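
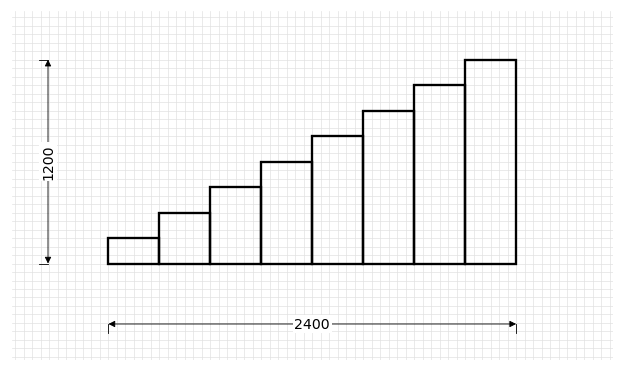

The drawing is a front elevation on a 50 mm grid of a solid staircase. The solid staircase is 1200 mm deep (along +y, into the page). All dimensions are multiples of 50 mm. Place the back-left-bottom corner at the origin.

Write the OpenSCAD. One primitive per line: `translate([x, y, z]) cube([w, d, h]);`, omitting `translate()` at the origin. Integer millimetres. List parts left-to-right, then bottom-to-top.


cube([300, 1200, 150]);
translate([300, 0, 0]) cube([300, 1200, 300]);
translate([600, 0, 0]) cube([300, 1200, 450]);
translate([900, 0, 0]) cube([300, 1200, 600]);
translate([1200, 0, 0]) cube([300, 1200, 750]);
translate([1500, 0, 0]) cube([300, 1200, 900]);
translate([1800, 0, 0]) cube([300, 1200, 1050]);
translate([2100, 0, 0]) cube([300, 1200, 1200]);


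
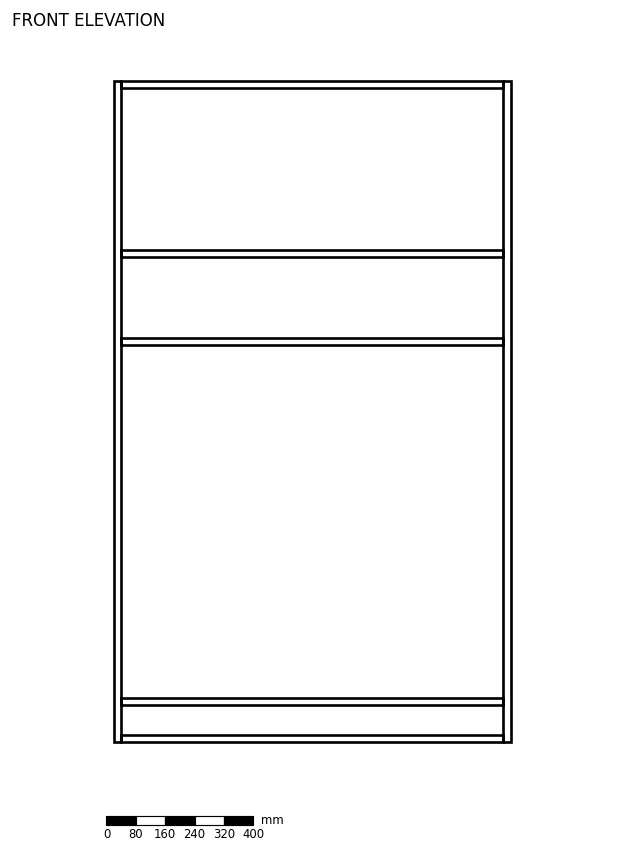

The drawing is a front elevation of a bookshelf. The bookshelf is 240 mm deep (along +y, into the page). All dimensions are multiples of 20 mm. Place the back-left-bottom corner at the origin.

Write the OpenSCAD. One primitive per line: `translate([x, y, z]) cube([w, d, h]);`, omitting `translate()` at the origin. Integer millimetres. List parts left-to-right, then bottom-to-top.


cube([20, 240, 1800]);
translate([20, 0, 0]) cube([1040, 240, 20]);
translate([20, 0, 100]) cube([1040, 240, 20]);
translate([20, 0, 1080]) cube([1040, 240, 20]);
translate([20, 0, 1320]) cube([1040, 240, 20]);
translate([20, 0, 1780]) cube([1040, 240, 20]);
translate([1060, 0, 0]) cube([20, 240, 1800]);


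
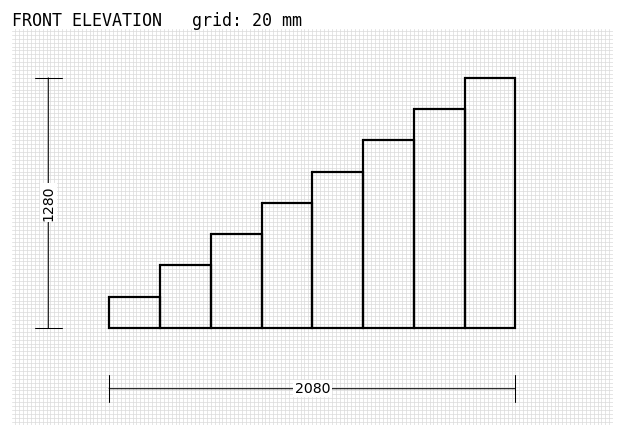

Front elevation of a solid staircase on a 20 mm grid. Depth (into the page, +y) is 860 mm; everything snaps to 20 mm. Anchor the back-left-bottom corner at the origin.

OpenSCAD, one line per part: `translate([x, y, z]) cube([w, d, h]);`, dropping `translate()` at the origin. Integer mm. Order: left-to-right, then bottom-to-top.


cube([260, 860, 160]);
translate([260, 0, 0]) cube([260, 860, 320]);
translate([520, 0, 0]) cube([260, 860, 480]);
translate([780, 0, 0]) cube([260, 860, 640]);
translate([1040, 0, 0]) cube([260, 860, 800]);
translate([1300, 0, 0]) cube([260, 860, 960]);
translate([1560, 0, 0]) cube([260, 860, 1120]);
translate([1820, 0, 0]) cube([260, 860, 1280]);


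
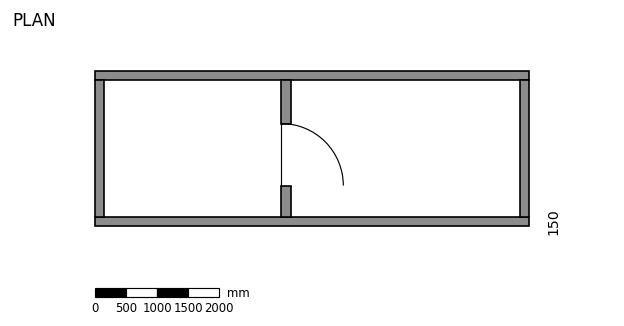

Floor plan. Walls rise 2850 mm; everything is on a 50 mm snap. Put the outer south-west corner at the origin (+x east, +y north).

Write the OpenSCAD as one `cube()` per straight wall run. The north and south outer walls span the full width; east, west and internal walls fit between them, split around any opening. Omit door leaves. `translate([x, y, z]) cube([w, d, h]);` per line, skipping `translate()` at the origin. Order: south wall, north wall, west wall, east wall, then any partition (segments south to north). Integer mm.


cube([7000, 150, 2850]);
translate([0, 2350, 0]) cube([7000, 150, 2850]);
translate([0, 150, 0]) cube([150, 2200, 2850]);
translate([6850, 150, 0]) cube([150, 2200, 2850]);
translate([3000, 150, 0]) cube([150, 500, 2850]);
translate([3000, 1650, 0]) cube([150, 700, 2850]);


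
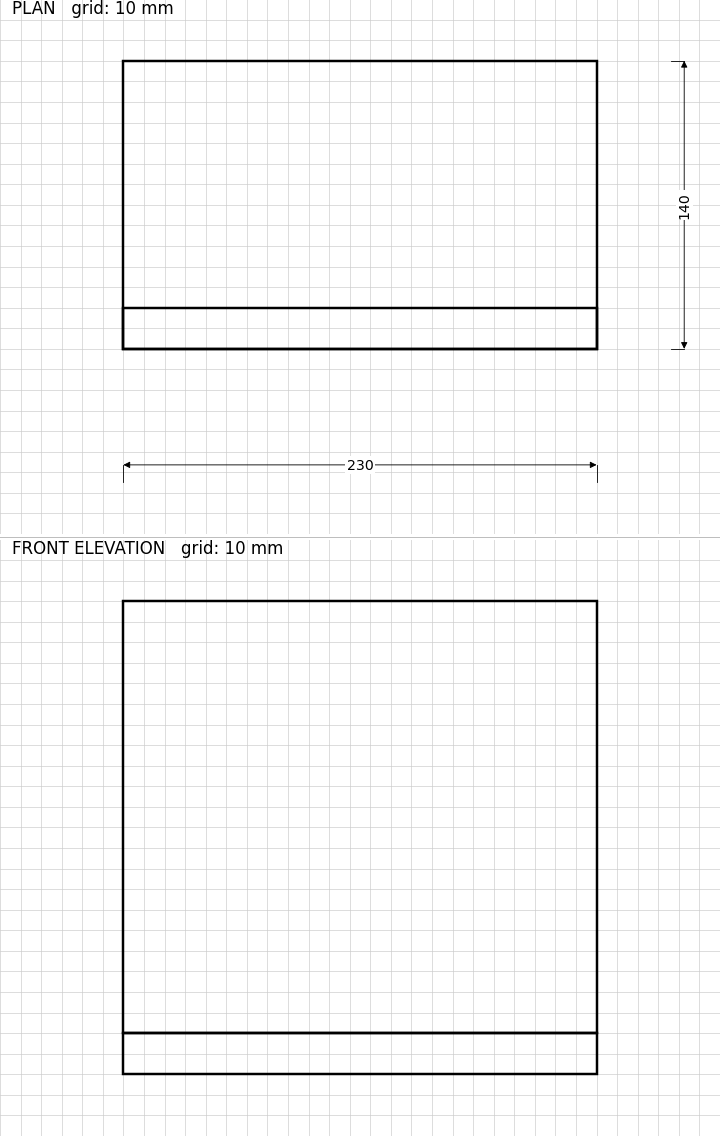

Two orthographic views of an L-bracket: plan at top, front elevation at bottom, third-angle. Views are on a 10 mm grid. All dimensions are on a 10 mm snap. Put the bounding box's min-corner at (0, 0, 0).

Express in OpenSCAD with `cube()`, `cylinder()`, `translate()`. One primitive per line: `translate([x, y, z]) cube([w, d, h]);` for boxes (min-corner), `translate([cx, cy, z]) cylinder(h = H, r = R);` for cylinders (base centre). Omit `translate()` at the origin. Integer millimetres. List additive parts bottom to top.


cube([230, 140, 20]);
translate([0, 0, 20]) cube([230, 20, 210]);


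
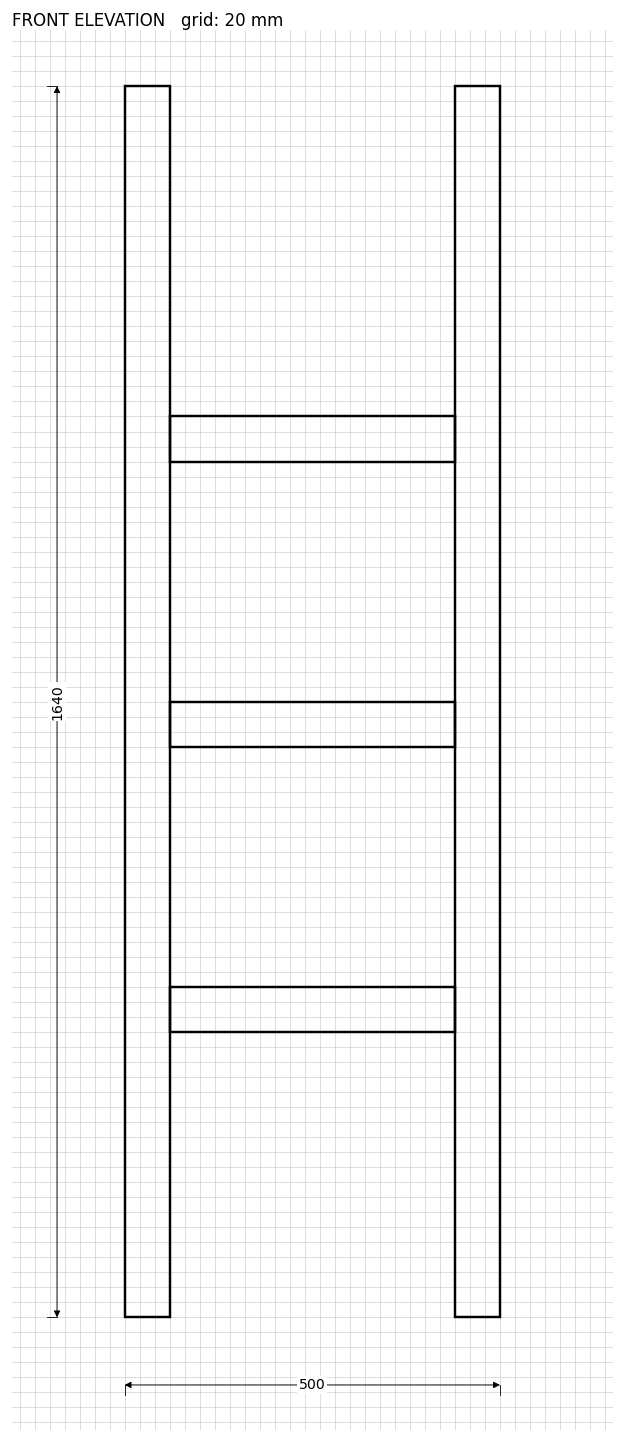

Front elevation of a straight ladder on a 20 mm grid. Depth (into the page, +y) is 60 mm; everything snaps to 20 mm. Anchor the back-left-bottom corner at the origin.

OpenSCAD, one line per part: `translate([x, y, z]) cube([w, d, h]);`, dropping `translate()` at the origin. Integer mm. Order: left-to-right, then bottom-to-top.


cube([60, 60, 1640]);
translate([60, 0, 380]) cube([380, 60, 60]);
translate([60, 0, 760]) cube([380, 60, 60]);
translate([60, 0, 1140]) cube([380, 60, 60]);
translate([440, 0, 0]) cube([60, 60, 1640]);


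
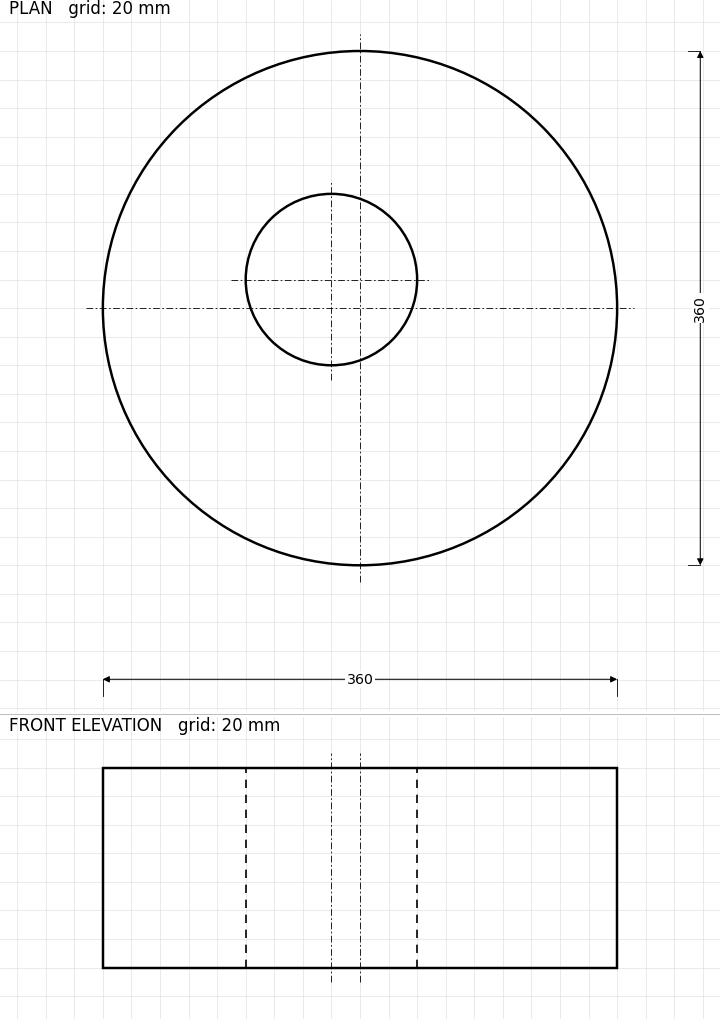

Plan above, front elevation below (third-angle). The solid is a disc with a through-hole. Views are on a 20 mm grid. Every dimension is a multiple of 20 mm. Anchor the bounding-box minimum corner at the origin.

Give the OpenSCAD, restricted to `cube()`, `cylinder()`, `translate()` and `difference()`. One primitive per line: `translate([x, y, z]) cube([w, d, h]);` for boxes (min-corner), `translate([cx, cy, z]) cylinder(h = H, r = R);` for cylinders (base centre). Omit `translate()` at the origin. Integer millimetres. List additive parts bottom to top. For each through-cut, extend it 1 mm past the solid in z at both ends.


difference() {
  translate([180, 180, 0]) cylinder(h = 140, r = 180);
  translate([160, 200, -1]) cylinder(h = 142, r = 60);
}


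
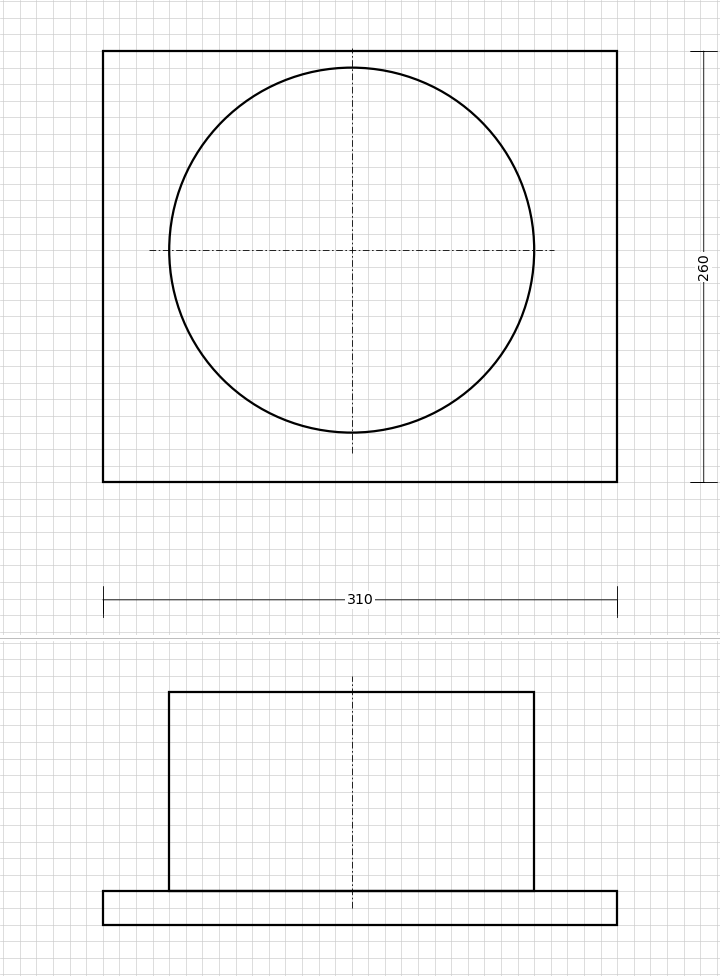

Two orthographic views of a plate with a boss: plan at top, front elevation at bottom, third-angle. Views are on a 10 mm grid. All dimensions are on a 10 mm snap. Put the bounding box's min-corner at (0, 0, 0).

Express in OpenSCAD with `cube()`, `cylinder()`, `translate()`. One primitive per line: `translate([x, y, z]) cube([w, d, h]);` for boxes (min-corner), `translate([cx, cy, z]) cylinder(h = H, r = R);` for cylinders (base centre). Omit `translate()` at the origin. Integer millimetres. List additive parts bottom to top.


cube([310, 260, 20]);
translate([150, 140, 20]) cylinder(h = 120, r = 110);


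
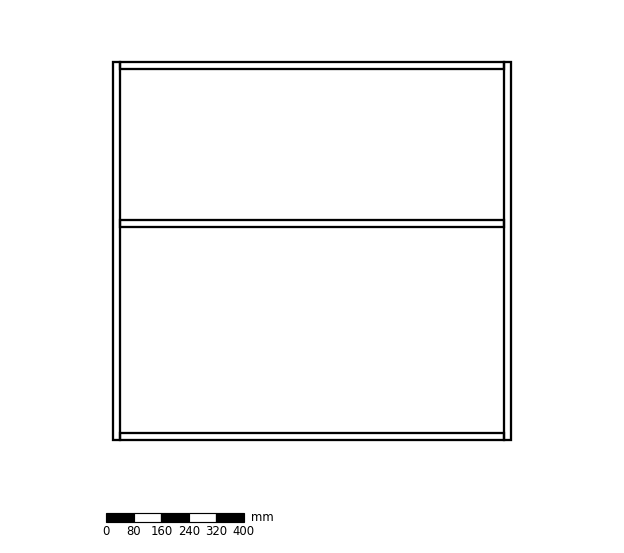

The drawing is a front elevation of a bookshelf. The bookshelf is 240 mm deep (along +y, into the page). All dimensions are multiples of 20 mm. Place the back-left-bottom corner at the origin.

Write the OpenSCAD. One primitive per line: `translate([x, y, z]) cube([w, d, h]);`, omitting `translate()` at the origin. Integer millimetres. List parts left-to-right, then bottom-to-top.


cube([20, 240, 1100]);
translate([20, 0, 0]) cube([1120, 240, 20]);
translate([20, 0, 620]) cube([1120, 240, 20]);
translate([20, 0, 1080]) cube([1120, 240, 20]);
translate([1140, 0, 0]) cube([20, 240, 1100]);


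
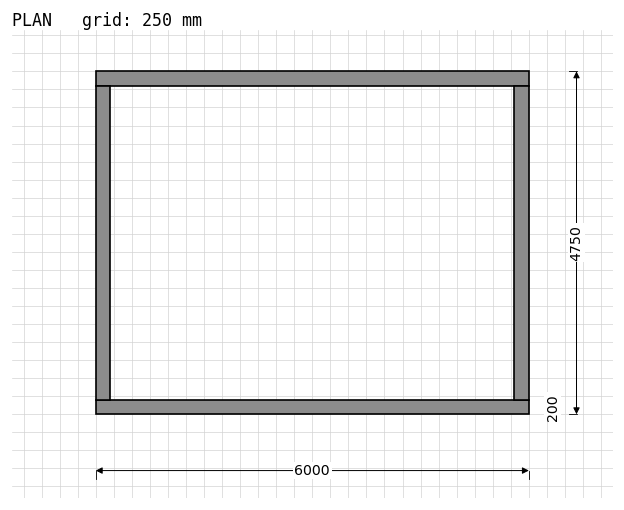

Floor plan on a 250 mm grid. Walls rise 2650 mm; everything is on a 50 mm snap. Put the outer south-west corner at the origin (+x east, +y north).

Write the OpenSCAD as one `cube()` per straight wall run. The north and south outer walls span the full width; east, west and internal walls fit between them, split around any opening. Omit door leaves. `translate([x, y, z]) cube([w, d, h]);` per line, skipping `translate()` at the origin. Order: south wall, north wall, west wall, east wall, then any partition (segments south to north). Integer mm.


cube([6000, 200, 2650]);
translate([0, 4550, 0]) cube([6000, 200, 2650]);
translate([0, 200, 0]) cube([200, 4350, 2650]);
translate([5800, 200, 0]) cube([200, 4350, 2650]);


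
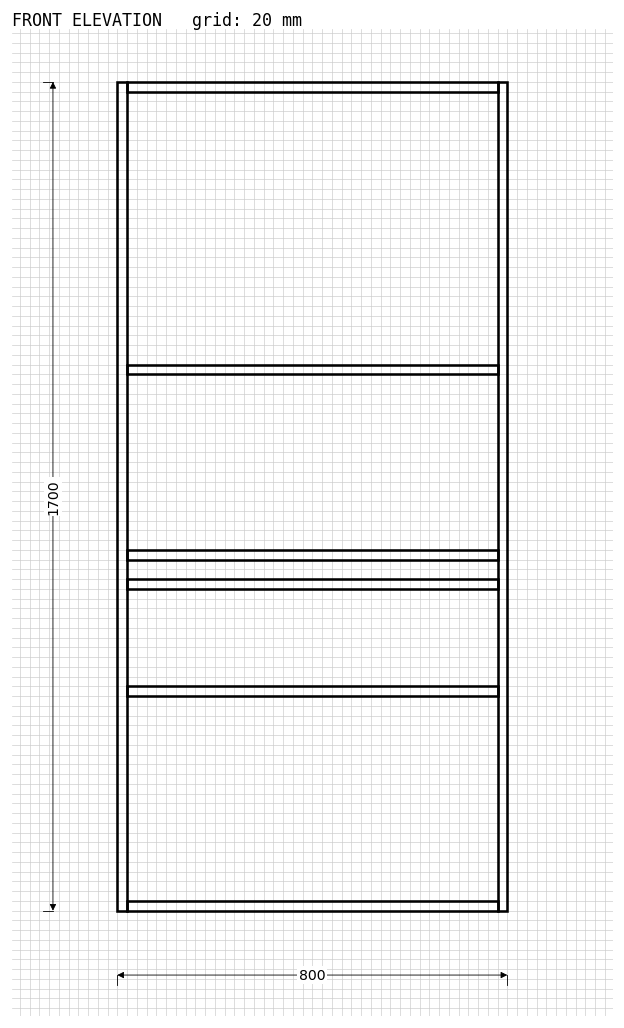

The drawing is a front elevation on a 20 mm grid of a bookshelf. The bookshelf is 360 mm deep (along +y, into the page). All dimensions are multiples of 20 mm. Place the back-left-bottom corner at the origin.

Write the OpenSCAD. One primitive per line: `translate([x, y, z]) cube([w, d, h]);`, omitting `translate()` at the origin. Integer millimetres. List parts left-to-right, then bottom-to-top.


cube([20, 360, 1700]);
translate([20, 0, 0]) cube([760, 360, 20]);
translate([20, 0, 440]) cube([760, 360, 20]);
translate([20, 0, 660]) cube([760, 360, 20]);
translate([20, 0, 720]) cube([760, 360, 20]);
translate([20, 0, 1100]) cube([760, 360, 20]);
translate([20, 0, 1680]) cube([760, 360, 20]);
translate([780, 0, 0]) cube([20, 360, 1700]);


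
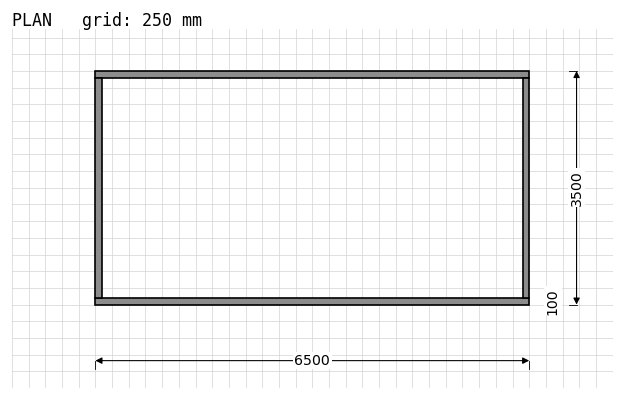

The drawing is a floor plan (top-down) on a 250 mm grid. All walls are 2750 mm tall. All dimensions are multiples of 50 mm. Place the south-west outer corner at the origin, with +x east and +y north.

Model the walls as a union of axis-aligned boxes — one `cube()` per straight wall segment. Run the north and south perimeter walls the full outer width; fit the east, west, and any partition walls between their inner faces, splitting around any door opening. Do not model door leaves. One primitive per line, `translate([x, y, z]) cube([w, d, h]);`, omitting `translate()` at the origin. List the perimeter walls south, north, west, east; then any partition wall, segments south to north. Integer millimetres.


cube([6500, 100, 2750]);
translate([0, 3400, 0]) cube([6500, 100, 2750]);
translate([0, 100, 0]) cube([100, 3300, 2750]);
translate([6400, 100, 0]) cube([100, 3300, 2750]);


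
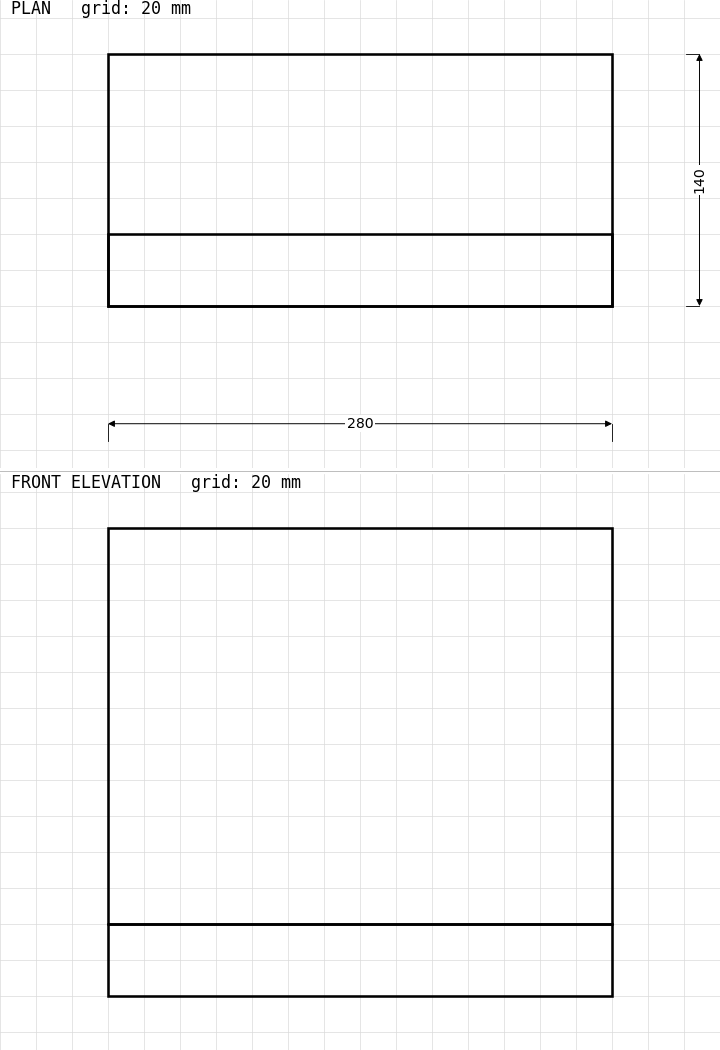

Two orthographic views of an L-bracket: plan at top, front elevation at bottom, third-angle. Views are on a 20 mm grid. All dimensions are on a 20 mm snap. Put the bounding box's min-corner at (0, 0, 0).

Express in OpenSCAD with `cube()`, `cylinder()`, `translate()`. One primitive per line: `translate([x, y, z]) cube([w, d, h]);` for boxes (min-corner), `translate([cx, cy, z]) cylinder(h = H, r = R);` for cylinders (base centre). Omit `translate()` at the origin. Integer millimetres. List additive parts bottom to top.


cube([280, 140, 40]);
translate([0, 0, 40]) cube([280, 40, 220]);


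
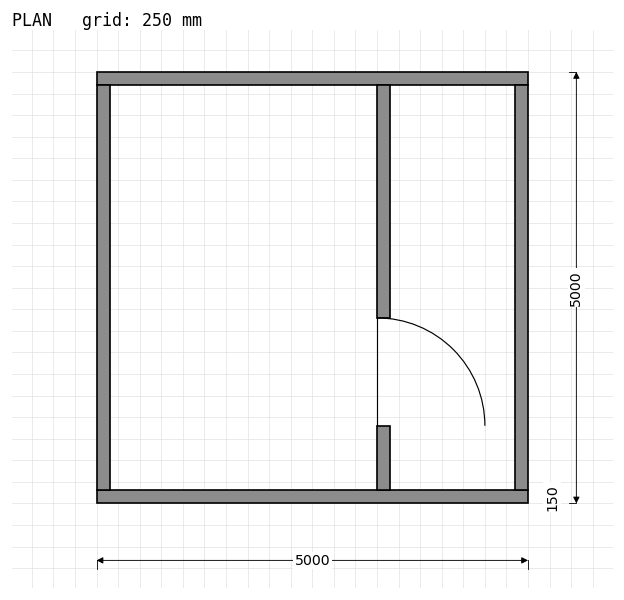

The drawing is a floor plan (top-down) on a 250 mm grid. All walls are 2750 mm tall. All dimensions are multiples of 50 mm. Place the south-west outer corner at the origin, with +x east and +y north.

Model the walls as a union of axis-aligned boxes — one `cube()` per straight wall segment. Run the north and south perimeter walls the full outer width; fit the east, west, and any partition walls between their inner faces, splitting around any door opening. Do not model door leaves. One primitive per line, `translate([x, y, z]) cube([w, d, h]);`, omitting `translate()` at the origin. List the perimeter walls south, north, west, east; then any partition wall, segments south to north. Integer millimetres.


cube([5000, 150, 2750]);
translate([0, 4850, 0]) cube([5000, 150, 2750]);
translate([0, 150, 0]) cube([150, 4700, 2750]);
translate([4850, 150, 0]) cube([150, 4700, 2750]);
translate([3250, 150, 0]) cube([150, 750, 2750]);
translate([3250, 2150, 0]) cube([150, 2700, 2750]);


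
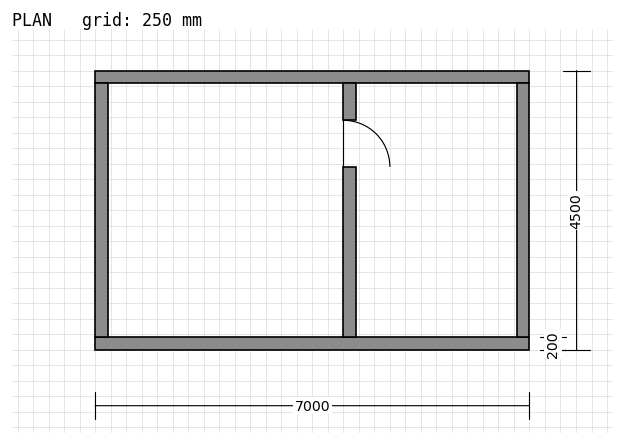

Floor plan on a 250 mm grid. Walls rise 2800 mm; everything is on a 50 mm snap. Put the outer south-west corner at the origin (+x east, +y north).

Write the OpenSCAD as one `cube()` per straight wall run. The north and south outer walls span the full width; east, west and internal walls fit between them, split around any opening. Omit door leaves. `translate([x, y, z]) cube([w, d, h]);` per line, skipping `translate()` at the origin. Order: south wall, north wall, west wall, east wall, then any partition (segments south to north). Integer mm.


cube([7000, 200, 2800]);
translate([0, 4300, 0]) cube([7000, 200, 2800]);
translate([0, 200, 0]) cube([200, 4100, 2800]);
translate([6800, 200, 0]) cube([200, 4100, 2800]);
translate([4000, 200, 0]) cube([200, 2750, 2800]);
translate([4000, 3700, 0]) cube([200, 600, 2800]);


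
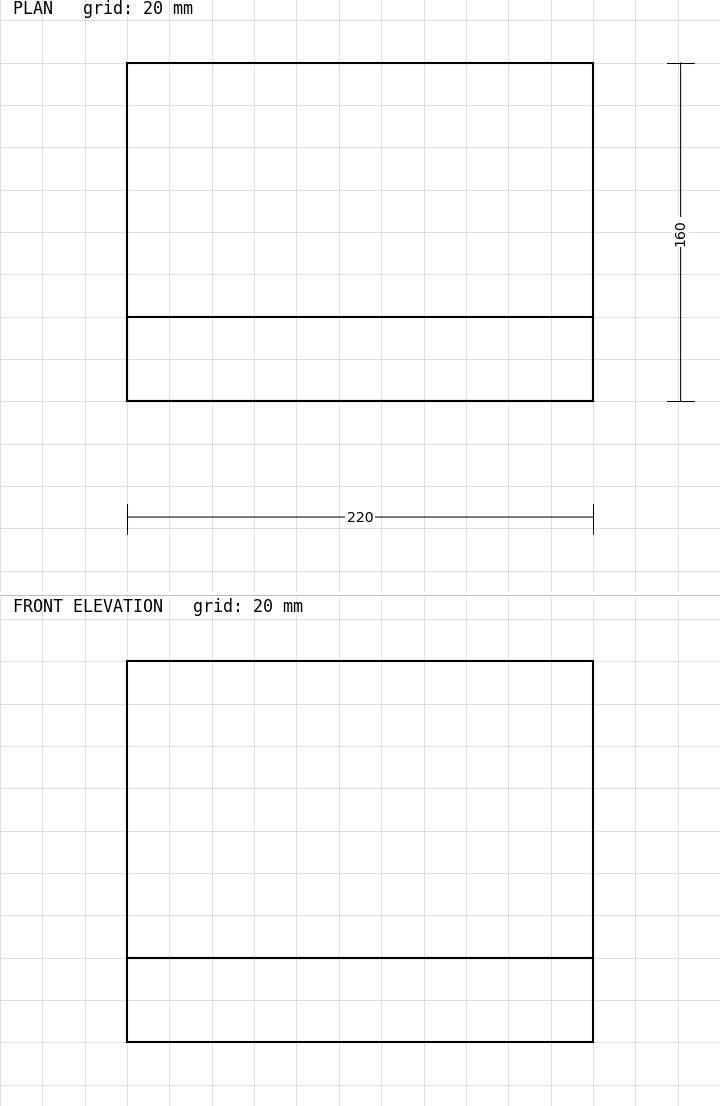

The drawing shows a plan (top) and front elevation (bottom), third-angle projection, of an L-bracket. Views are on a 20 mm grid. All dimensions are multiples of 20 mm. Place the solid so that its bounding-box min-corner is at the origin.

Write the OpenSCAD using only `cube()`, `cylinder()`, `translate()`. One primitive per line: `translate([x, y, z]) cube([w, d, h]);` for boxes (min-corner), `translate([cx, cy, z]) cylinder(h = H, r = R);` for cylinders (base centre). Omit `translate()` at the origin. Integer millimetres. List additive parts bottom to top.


cube([220, 160, 40]);
translate([0, 0, 40]) cube([220, 40, 140]);


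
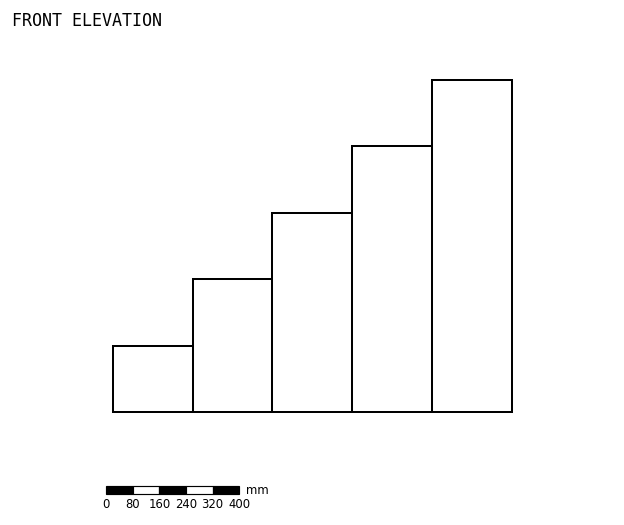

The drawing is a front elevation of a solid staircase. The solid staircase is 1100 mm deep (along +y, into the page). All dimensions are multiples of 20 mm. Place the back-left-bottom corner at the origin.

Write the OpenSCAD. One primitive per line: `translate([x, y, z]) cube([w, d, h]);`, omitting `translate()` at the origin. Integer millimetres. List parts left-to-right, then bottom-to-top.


cube([240, 1100, 200]);
translate([240, 0, 0]) cube([240, 1100, 400]);
translate([480, 0, 0]) cube([240, 1100, 600]);
translate([720, 0, 0]) cube([240, 1100, 800]);
translate([960, 0, 0]) cube([240, 1100, 1000]);


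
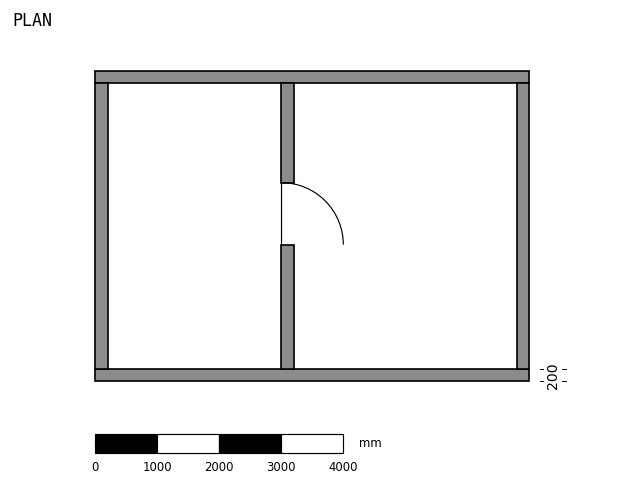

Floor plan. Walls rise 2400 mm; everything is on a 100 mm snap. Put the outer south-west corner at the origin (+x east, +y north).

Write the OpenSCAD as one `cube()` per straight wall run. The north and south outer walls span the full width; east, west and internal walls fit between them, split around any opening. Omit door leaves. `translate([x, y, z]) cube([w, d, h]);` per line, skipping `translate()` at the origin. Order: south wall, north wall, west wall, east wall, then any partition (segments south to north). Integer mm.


cube([7000, 200, 2400]);
translate([0, 4800, 0]) cube([7000, 200, 2400]);
translate([0, 200, 0]) cube([200, 4600, 2400]);
translate([6800, 200, 0]) cube([200, 4600, 2400]);
translate([3000, 200, 0]) cube([200, 2000, 2400]);
translate([3000, 3200, 0]) cube([200, 1600, 2400]);


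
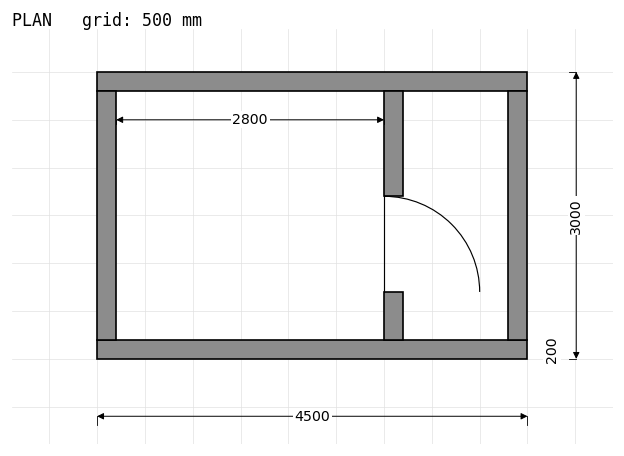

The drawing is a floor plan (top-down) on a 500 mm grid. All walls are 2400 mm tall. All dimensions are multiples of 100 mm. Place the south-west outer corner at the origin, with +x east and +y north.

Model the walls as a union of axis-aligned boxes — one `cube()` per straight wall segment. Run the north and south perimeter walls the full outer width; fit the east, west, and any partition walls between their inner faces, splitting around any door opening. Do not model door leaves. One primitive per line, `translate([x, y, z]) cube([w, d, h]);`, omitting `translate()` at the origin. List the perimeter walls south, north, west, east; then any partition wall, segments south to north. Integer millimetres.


cube([4500, 200, 2400]);
translate([0, 2800, 0]) cube([4500, 200, 2400]);
translate([0, 200, 0]) cube([200, 2600, 2400]);
translate([4300, 200, 0]) cube([200, 2600, 2400]);
translate([3000, 200, 0]) cube([200, 500, 2400]);
translate([3000, 1700, 0]) cube([200, 1100, 2400]);


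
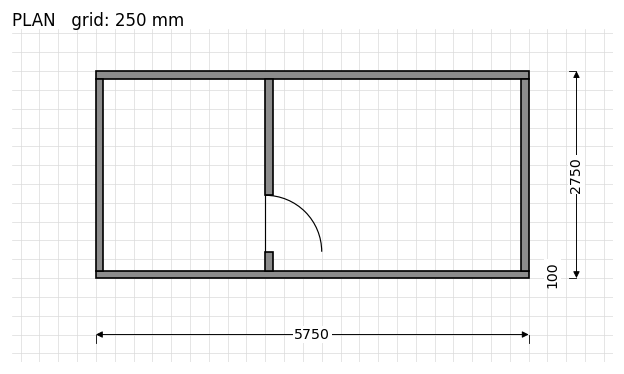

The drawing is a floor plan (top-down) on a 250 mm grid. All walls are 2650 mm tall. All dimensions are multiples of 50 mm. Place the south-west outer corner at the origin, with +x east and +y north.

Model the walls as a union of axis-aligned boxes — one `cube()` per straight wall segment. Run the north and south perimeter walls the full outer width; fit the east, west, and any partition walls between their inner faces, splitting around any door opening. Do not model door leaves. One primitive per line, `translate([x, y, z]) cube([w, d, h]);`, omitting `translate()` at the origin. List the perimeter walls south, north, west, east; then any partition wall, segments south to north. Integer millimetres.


cube([5750, 100, 2650]);
translate([0, 2650, 0]) cube([5750, 100, 2650]);
translate([0, 100, 0]) cube([100, 2550, 2650]);
translate([5650, 100, 0]) cube([100, 2550, 2650]);
translate([2250, 100, 0]) cube([100, 250, 2650]);
translate([2250, 1100, 0]) cube([100, 1550, 2650]);


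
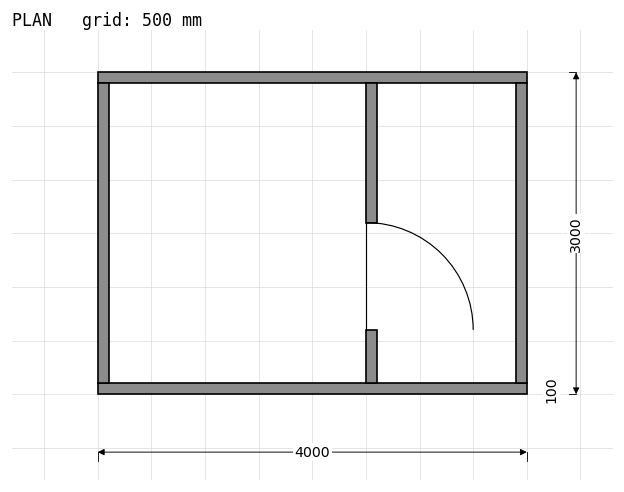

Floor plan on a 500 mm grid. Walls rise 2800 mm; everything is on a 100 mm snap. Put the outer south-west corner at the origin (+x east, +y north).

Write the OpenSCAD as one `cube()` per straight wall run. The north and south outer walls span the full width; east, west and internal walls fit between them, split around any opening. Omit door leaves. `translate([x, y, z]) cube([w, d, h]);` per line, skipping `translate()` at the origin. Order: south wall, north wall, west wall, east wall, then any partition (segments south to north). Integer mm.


cube([4000, 100, 2800]);
translate([0, 2900, 0]) cube([4000, 100, 2800]);
translate([0, 100, 0]) cube([100, 2800, 2800]);
translate([3900, 100, 0]) cube([100, 2800, 2800]);
translate([2500, 100, 0]) cube([100, 500, 2800]);
translate([2500, 1600, 0]) cube([100, 1300, 2800]);


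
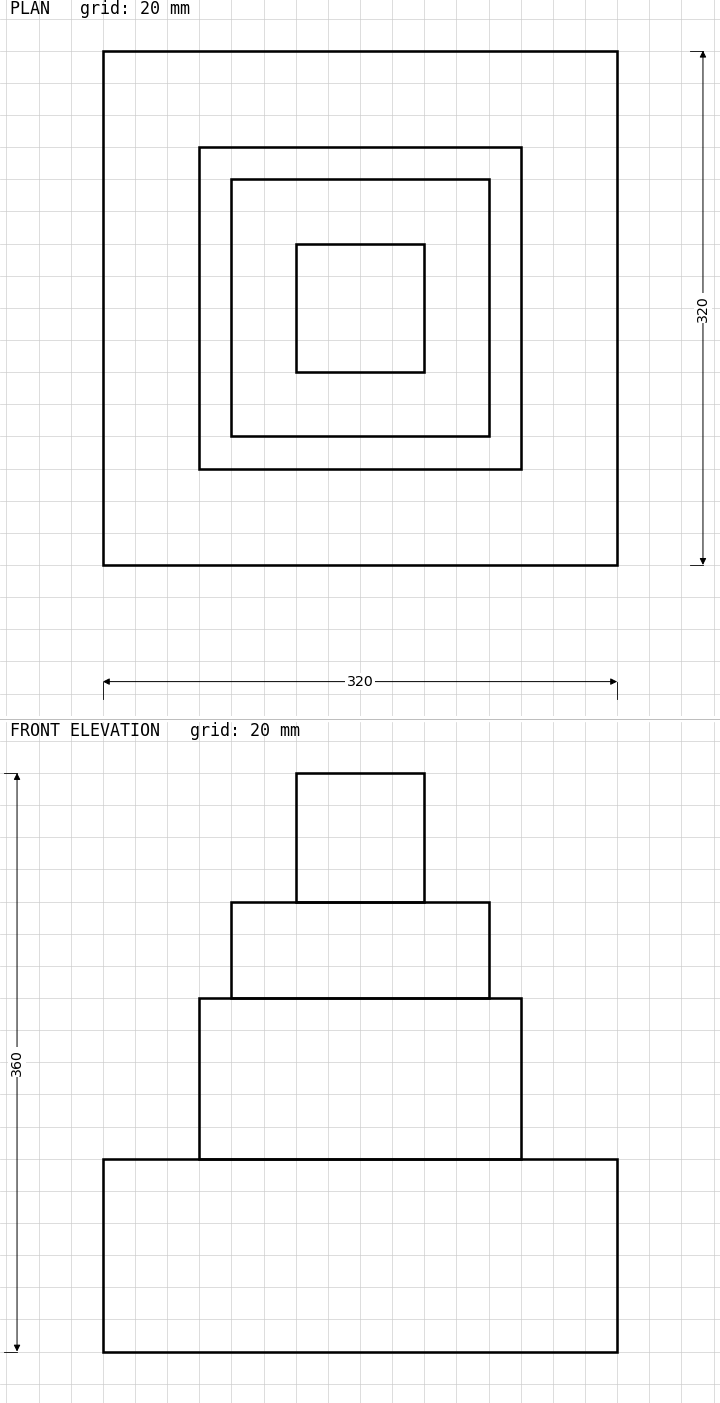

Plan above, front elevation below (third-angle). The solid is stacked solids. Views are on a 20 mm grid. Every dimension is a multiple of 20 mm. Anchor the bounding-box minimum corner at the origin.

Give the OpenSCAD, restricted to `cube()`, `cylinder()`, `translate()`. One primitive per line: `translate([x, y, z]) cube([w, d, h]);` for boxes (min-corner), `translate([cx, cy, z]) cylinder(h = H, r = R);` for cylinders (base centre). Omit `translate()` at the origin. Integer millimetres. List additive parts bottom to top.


cube([320, 320, 120]);
translate([60, 60, 120]) cube([200, 200, 100]);
translate([80, 80, 220]) cube([160, 160, 60]);
translate([120, 120, 280]) cube([80, 80, 80]);


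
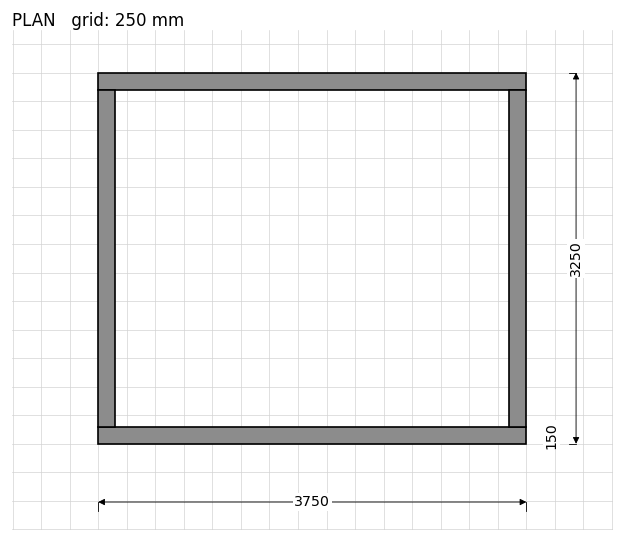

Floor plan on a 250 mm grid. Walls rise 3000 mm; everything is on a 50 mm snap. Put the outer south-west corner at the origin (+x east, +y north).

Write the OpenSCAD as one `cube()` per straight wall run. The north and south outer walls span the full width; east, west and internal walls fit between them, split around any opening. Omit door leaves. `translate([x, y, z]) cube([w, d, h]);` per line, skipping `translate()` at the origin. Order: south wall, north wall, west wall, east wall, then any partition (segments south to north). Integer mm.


cube([3750, 150, 3000]);
translate([0, 3100, 0]) cube([3750, 150, 3000]);
translate([0, 150, 0]) cube([150, 2950, 3000]);
translate([3600, 150, 0]) cube([150, 2950, 3000]);


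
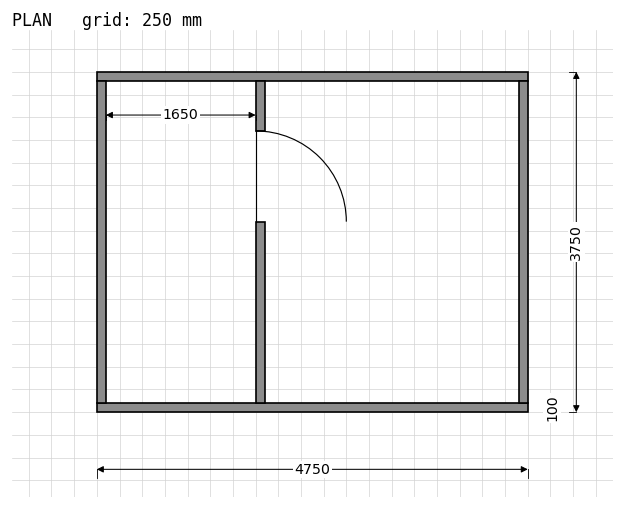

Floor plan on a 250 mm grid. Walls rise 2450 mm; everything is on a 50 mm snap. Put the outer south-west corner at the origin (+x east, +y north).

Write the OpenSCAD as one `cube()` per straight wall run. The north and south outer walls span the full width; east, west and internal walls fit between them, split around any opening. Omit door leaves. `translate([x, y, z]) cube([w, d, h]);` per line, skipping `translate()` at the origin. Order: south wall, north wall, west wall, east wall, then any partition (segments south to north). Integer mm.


cube([4750, 100, 2450]);
translate([0, 3650, 0]) cube([4750, 100, 2450]);
translate([0, 100, 0]) cube([100, 3550, 2450]);
translate([4650, 100, 0]) cube([100, 3550, 2450]);
translate([1750, 100, 0]) cube([100, 2000, 2450]);
translate([1750, 3100, 0]) cube([100, 550, 2450]);


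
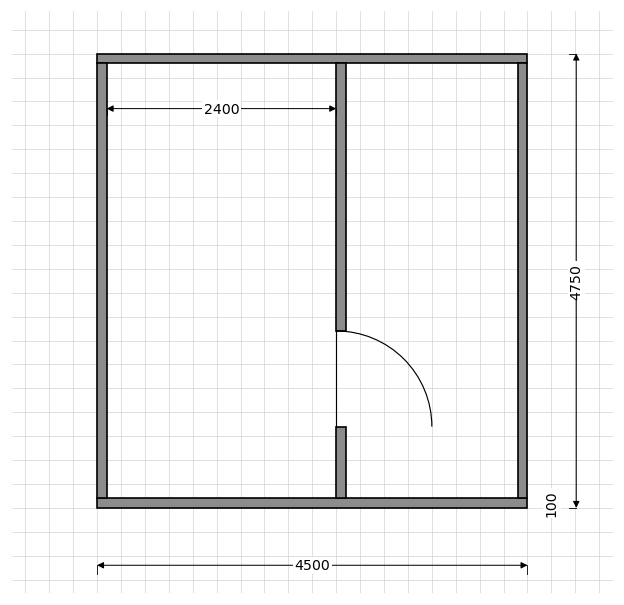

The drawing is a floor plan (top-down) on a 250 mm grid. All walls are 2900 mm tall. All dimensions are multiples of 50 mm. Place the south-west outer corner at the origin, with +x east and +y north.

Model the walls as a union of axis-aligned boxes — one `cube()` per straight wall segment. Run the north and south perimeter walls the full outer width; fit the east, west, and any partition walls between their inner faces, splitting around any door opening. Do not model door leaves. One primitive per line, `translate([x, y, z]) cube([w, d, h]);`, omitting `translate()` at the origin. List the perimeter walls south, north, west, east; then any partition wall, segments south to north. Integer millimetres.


cube([4500, 100, 2900]);
translate([0, 4650, 0]) cube([4500, 100, 2900]);
translate([0, 100, 0]) cube([100, 4550, 2900]);
translate([4400, 100, 0]) cube([100, 4550, 2900]);
translate([2500, 100, 0]) cube([100, 750, 2900]);
translate([2500, 1850, 0]) cube([100, 2800, 2900]);


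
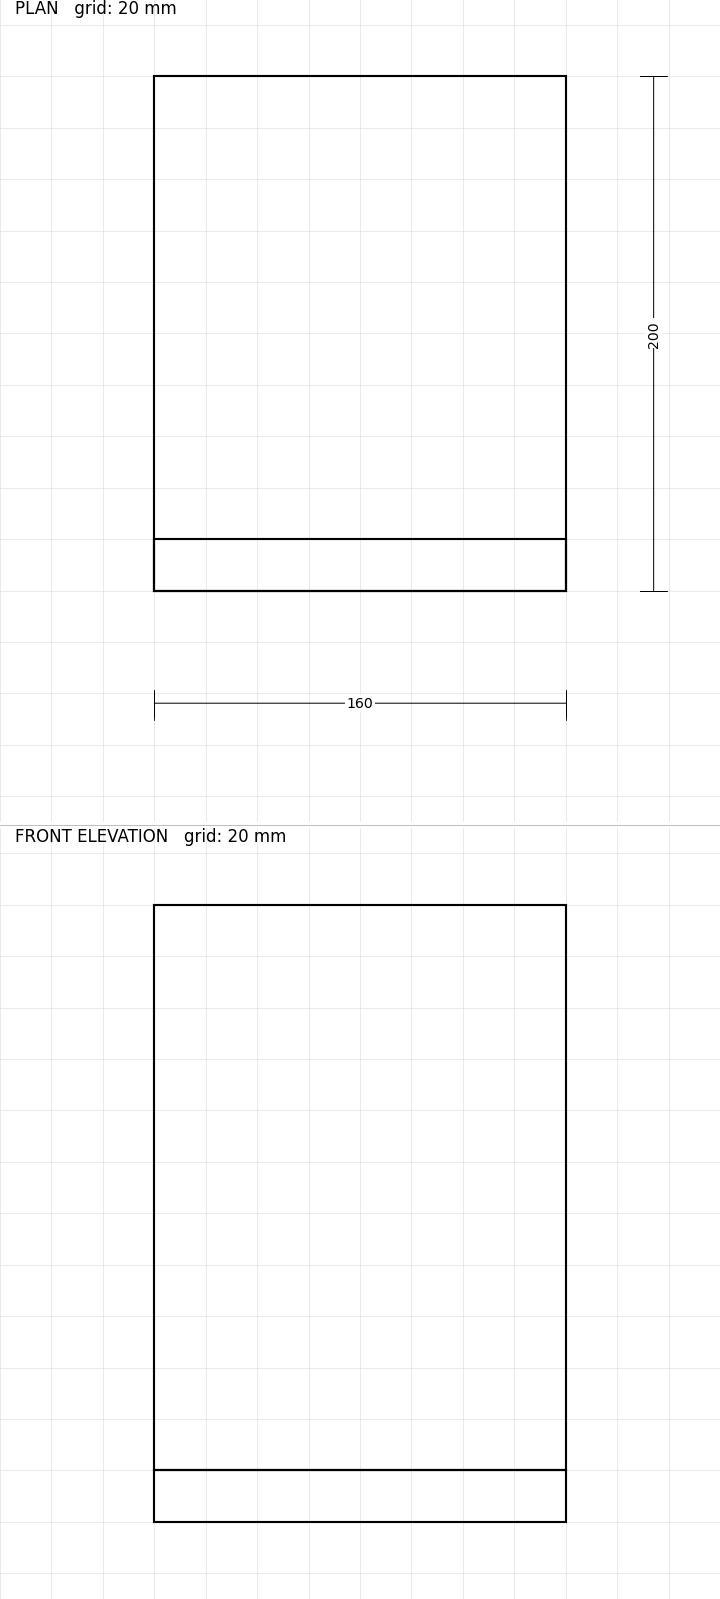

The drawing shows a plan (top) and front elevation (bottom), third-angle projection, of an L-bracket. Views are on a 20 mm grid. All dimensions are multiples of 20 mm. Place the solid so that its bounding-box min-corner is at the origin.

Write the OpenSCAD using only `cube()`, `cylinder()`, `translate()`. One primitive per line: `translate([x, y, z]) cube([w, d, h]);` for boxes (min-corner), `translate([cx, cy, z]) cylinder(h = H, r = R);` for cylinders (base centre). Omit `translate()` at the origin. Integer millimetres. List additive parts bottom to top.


cube([160, 200, 20]);
translate([0, 0, 20]) cube([160, 20, 220]);


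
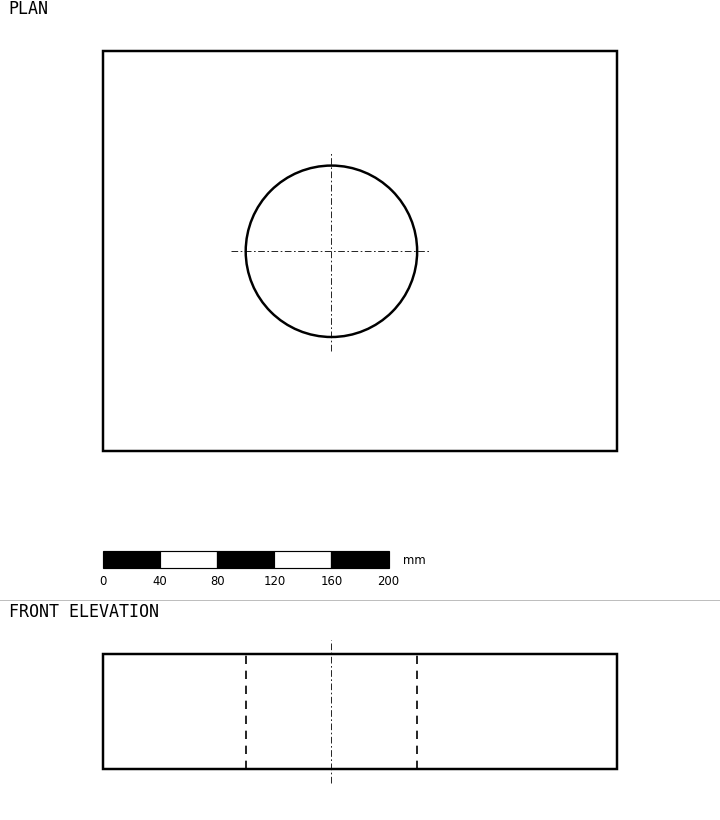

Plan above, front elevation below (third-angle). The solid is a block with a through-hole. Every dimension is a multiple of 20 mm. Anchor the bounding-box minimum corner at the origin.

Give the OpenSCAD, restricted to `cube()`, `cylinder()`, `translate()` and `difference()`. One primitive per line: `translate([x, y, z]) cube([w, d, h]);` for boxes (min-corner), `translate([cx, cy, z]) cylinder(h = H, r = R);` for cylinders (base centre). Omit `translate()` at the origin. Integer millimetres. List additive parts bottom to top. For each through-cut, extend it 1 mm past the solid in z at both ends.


difference() {
  cube([360, 280, 80]);
  translate([160, 140, -1]) cylinder(h = 82, r = 60);
}


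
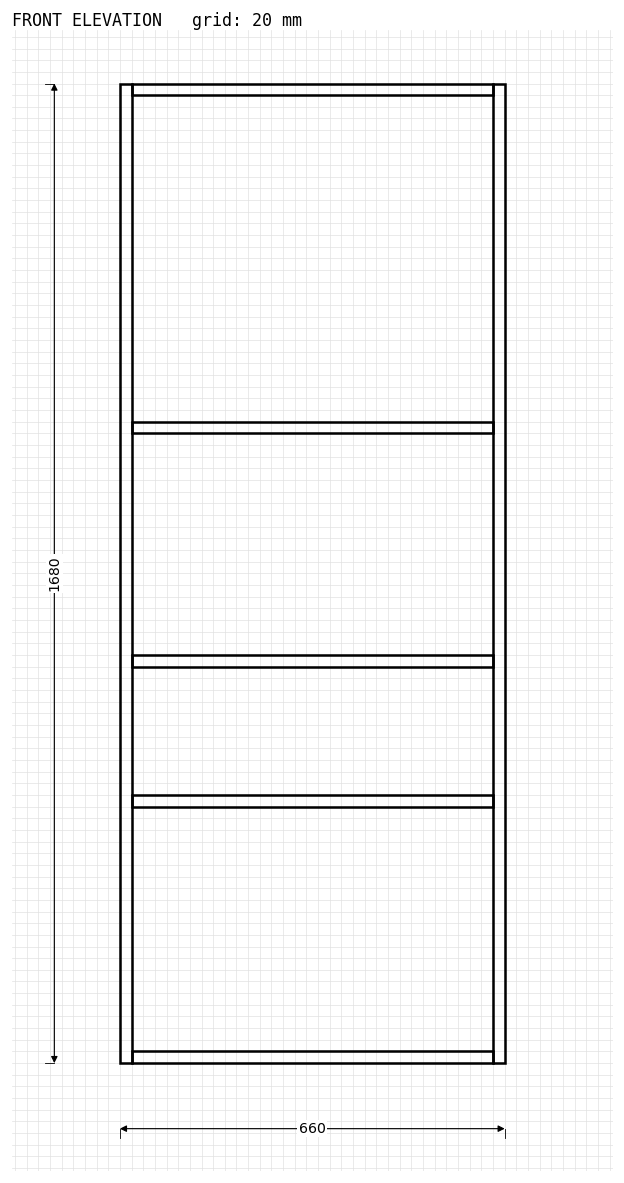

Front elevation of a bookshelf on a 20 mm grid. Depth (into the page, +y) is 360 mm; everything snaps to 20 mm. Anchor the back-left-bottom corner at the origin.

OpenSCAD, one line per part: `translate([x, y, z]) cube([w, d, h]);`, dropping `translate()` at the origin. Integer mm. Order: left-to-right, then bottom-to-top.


cube([20, 360, 1680]);
translate([20, 0, 0]) cube([620, 360, 20]);
translate([20, 0, 440]) cube([620, 360, 20]);
translate([20, 0, 680]) cube([620, 360, 20]);
translate([20, 0, 1080]) cube([620, 360, 20]);
translate([20, 0, 1660]) cube([620, 360, 20]);
translate([640, 0, 0]) cube([20, 360, 1680]);


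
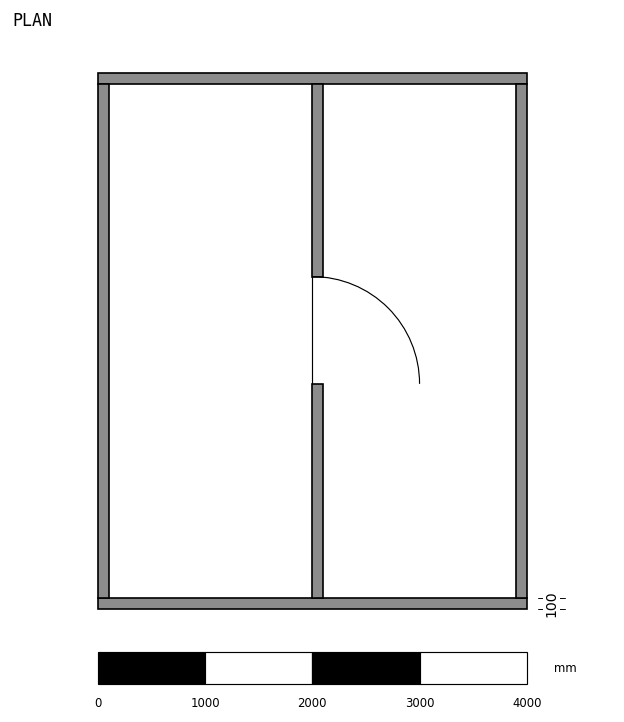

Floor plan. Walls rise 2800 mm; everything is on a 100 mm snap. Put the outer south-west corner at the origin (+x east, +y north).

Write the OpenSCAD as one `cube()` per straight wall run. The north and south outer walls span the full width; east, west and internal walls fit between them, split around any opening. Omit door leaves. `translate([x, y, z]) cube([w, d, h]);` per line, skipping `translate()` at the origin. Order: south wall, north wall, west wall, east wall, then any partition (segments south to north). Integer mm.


cube([4000, 100, 2800]);
translate([0, 4900, 0]) cube([4000, 100, 2800]);
translate([0, 100, 0]) cube([100, 4800, 2800]);
translate([3900, 100, 0]) cube([100, 4800, 2800]);
translate([2000, 100, 0]) cube([100, 2000, 2800]);
translate([2000, 3100, 0]) cube([100, 1800, 2800]);


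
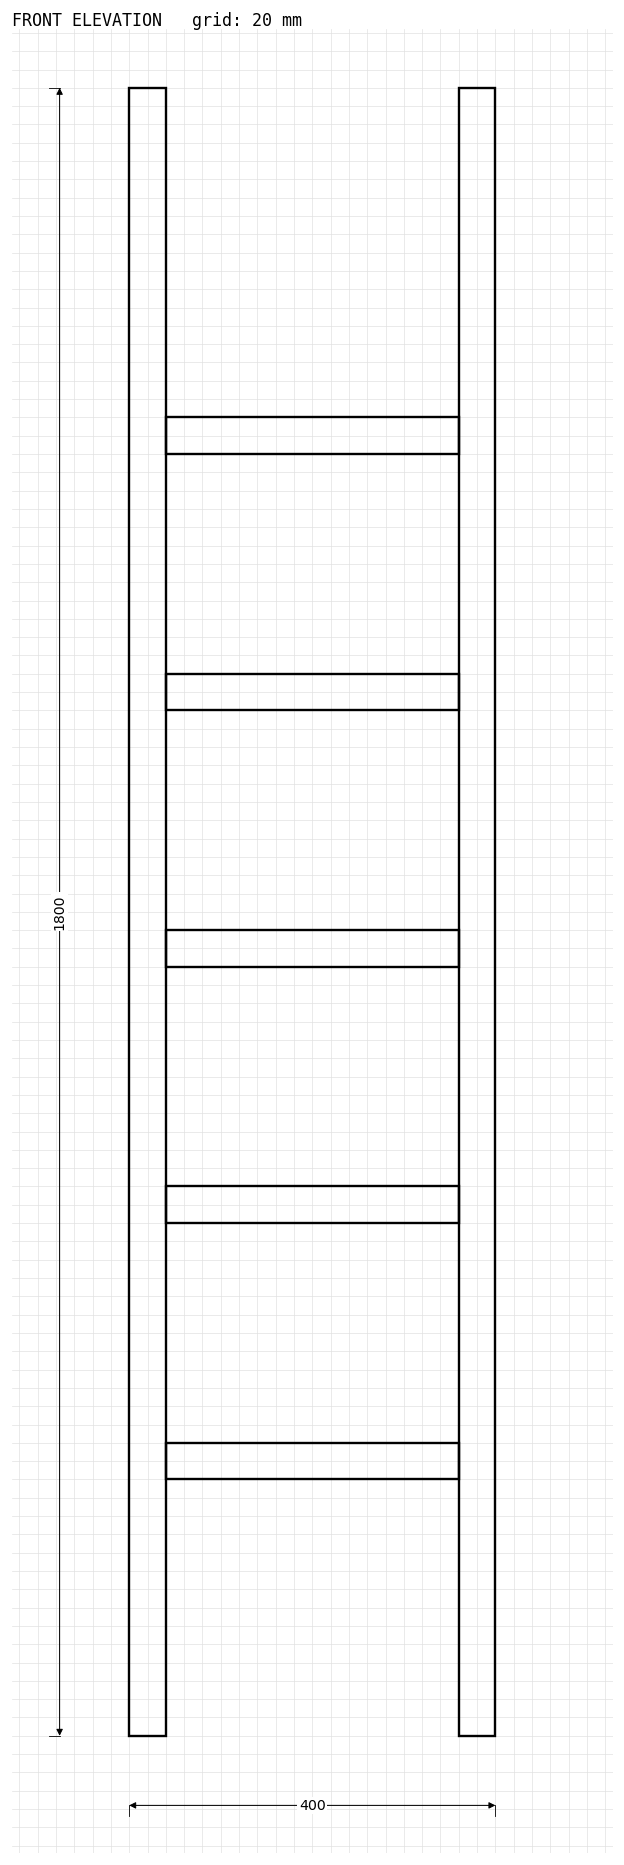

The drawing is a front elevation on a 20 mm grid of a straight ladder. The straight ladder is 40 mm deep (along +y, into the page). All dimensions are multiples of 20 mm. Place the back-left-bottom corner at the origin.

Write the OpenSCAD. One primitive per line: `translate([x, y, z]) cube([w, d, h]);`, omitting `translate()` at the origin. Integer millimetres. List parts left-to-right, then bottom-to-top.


cube([40, 40, 1800]);
translate([40, 0, 280]) cube([320, 40, 40]);
translate([40, 0, 560]) cube([320, 40, 40]);
translate([40, 0, 840]) cube([320, 40, 40]);
translate([40, 0, 1120]) cube([320, 40, 40]);
translate([40, 0, 1400]) cube([320, 40, 40]);
translate([360, 0, 0]) cube([40, 40, 1800]);


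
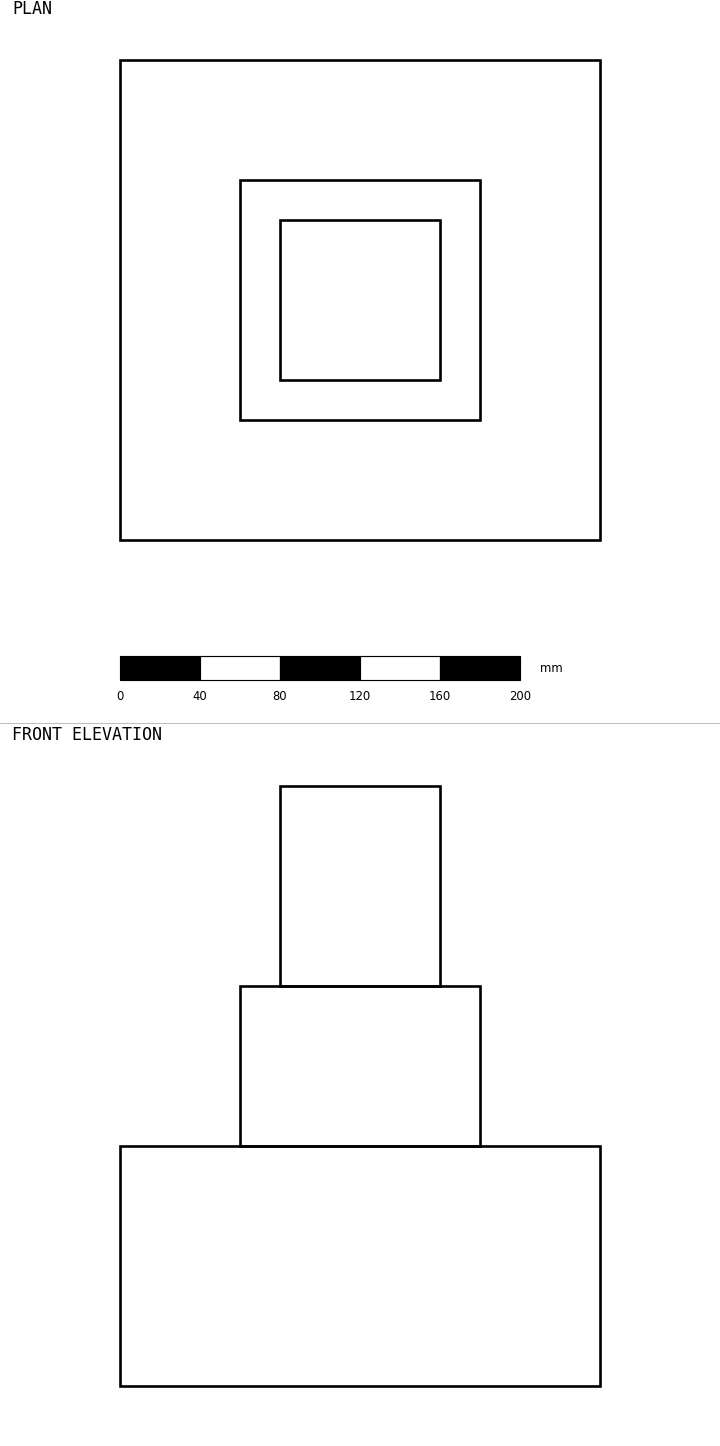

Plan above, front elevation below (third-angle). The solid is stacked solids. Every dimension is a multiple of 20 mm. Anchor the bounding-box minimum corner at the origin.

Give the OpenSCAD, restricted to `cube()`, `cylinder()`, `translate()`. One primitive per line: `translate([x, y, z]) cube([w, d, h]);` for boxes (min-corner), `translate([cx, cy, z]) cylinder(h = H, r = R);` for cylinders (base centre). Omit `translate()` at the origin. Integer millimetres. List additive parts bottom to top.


cube([240, 240, 120]);
translate([60, 60, 120]) cube([120, 120, 80]);
translate([80, 80, 200]) cube([80, 80, 100]);


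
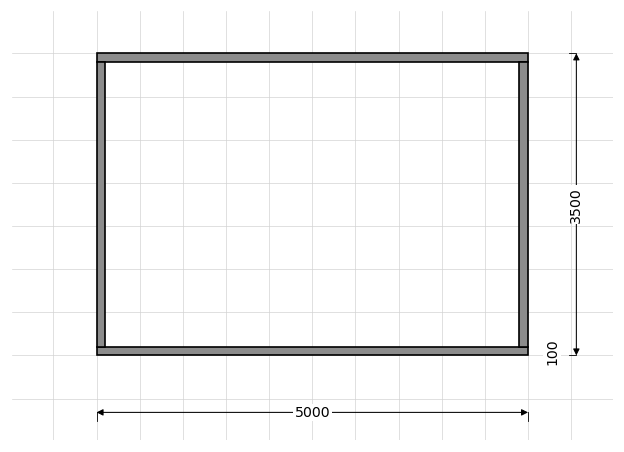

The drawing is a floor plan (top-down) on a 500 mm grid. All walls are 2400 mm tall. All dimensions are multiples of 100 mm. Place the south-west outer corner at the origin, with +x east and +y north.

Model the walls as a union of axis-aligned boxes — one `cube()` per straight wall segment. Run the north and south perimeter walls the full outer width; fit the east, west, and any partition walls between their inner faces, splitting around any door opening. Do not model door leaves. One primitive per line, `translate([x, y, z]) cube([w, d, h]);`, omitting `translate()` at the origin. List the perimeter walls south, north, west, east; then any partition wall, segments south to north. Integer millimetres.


cube([5000, 100, 2400]);
translate([0, 3400, 0]) cube([5000, 100, 2400]);
translate([0, 100, 0]) cube([100, 3300, 2400]);
translate([4900, 100, 0]) cube([100, 3300, 2400]);


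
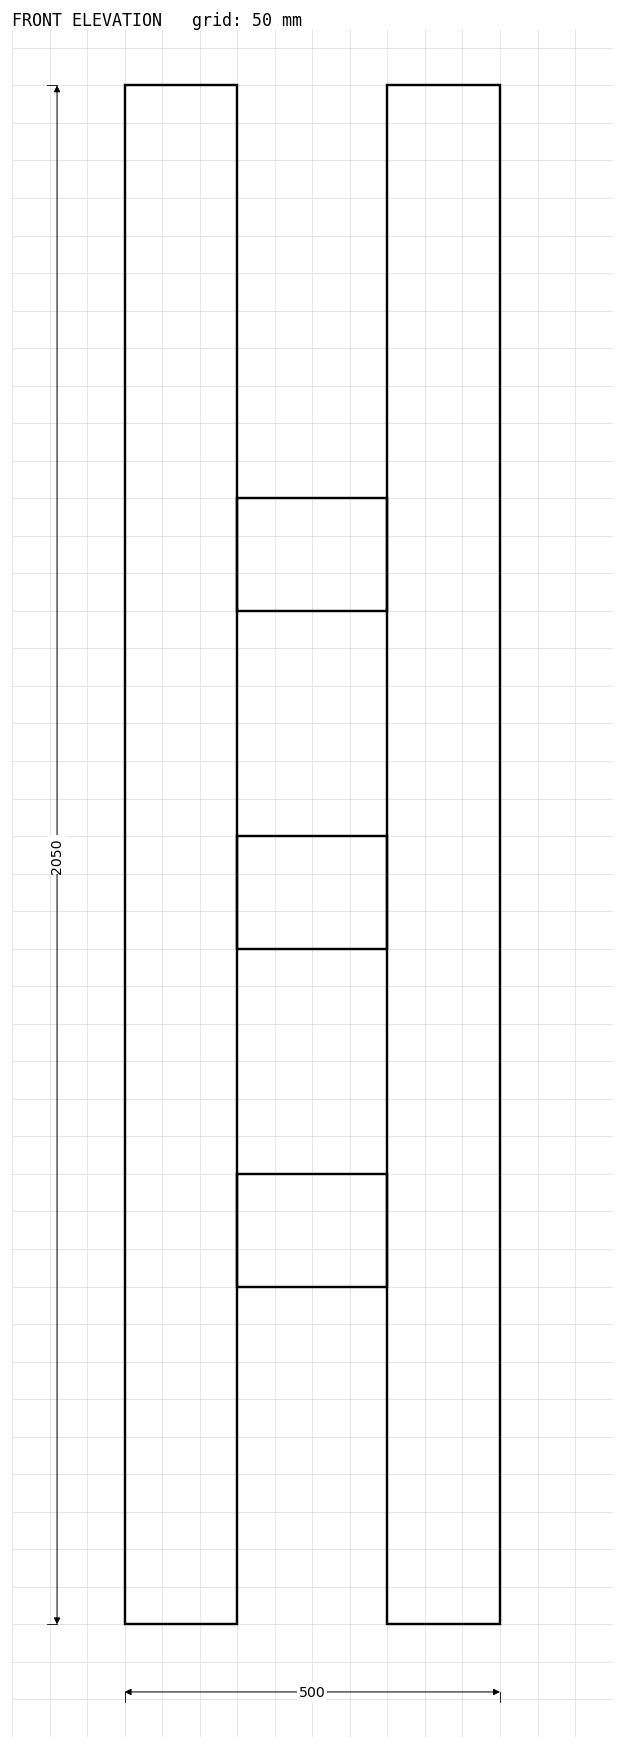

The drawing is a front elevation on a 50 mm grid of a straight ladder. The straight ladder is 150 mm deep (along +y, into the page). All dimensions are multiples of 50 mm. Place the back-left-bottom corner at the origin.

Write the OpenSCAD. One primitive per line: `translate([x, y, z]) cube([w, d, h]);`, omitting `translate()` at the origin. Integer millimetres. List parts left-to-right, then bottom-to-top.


cube([150, 150, 2050]);
translate([150, 0, 450]) cube([200, 150, 150]);
translate([150, 0, 900]) cube([200, 150, 150]);
translate([150, 0, 1350]) cube([200, 150, 150]);
translate([350, 0, 0]) cube([150, 150, 2050]);


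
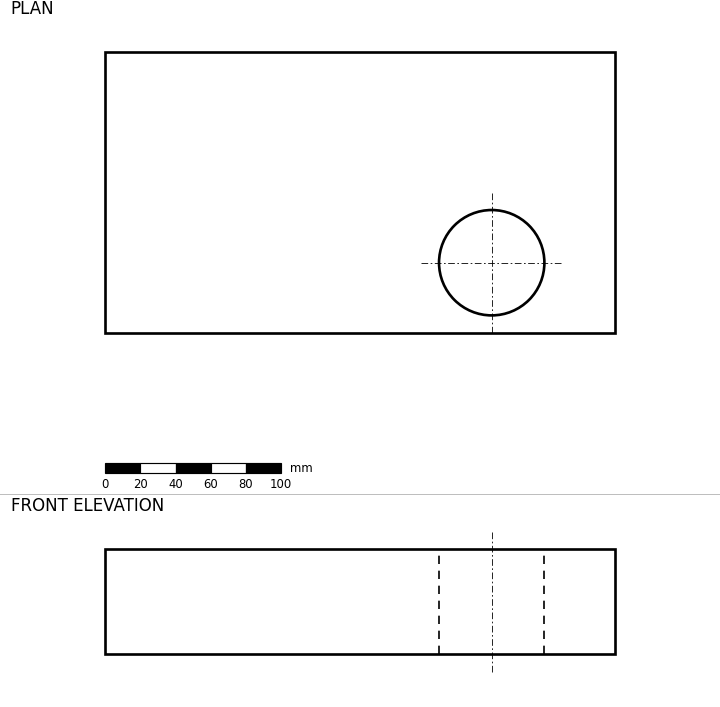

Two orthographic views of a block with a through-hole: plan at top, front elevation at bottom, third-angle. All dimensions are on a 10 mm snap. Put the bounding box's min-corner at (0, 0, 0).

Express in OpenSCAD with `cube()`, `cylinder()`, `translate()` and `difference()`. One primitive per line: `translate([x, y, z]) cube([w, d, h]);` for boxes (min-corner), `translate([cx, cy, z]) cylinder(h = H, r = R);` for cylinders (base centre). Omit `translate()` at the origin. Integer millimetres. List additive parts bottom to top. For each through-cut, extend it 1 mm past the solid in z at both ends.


difference() {
  cube([290, 160, 60]);
  translate([220, 40, -1]) cylinder(h = 62, r = 30);
}


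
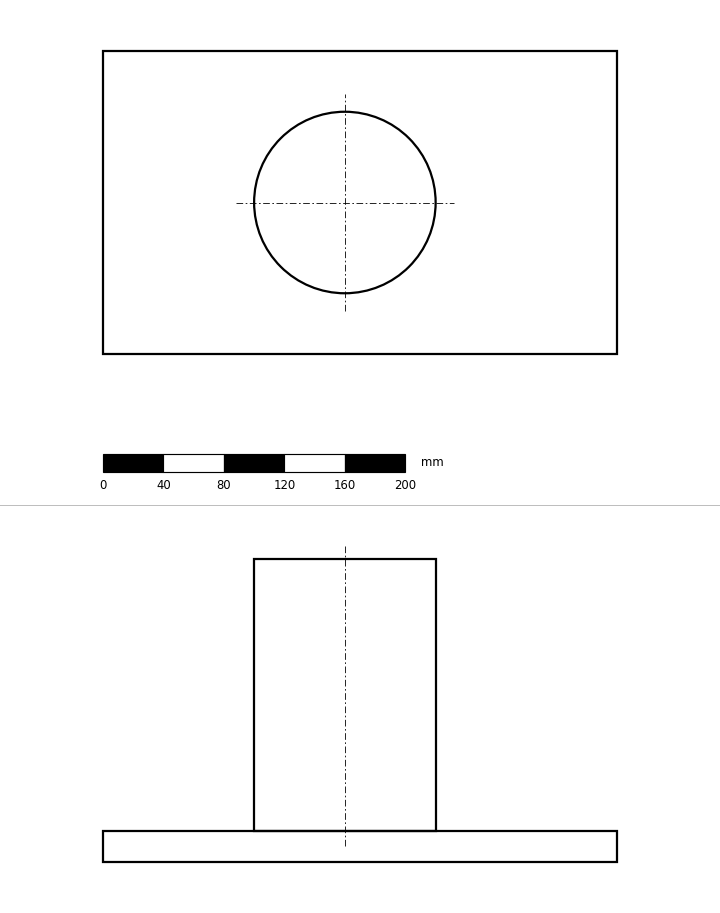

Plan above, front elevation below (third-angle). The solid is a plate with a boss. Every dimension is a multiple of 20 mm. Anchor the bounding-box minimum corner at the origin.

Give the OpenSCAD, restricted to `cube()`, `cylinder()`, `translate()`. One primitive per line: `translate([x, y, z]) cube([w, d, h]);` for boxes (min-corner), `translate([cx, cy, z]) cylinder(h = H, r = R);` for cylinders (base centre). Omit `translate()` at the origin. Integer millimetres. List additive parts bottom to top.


cube([340, 200, 20]);
translate([160, 100, 20]) cylinder(h = 180, r = 60);


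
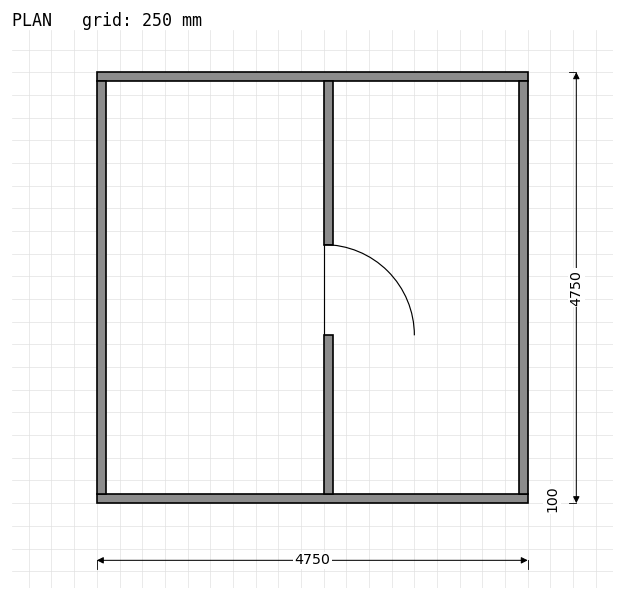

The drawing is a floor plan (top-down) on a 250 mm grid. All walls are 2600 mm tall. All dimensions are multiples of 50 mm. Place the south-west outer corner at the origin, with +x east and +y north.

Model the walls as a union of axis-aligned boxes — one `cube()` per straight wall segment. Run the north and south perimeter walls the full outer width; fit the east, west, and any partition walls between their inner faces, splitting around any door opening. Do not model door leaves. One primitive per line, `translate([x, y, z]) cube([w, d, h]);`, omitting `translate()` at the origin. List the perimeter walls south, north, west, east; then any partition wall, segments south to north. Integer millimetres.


cube([4750, 100, 2600]);
translate([0, 4650, 0]) cube([4750, 100, 2600]);
translate([0, 100, 0]) cube([100, 4550, 2600]);
translate([4650, 100, 0]) cube([100, 4550, 2600]);
translate([2500, 100, 0]) cube([100, 1750, 2600]);
translate([2500, 2850, 0]) cube([100, 1800, 2600]);


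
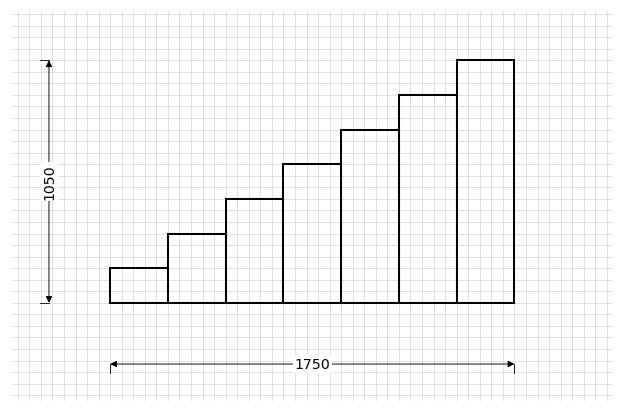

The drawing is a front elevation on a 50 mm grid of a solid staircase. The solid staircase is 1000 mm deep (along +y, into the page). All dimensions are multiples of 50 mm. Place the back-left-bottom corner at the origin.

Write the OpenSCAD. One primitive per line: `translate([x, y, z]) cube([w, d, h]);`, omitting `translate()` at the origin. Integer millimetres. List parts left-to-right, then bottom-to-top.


cube([250, 1000, 150]);
translate([250, 0, 0]) cube([250, 1000, 300]);
translate([500, 0, 0]) cube([250, 1000, 450]);
translate([750, 0, 0]) cube([250, 1000, 600]);
translate([1000, 0, 0]) cube([250, 1000, 750]);
translate([1250, 0, 0]) cube([250, 1000, 900]);
translate([1500, 0, 0]) cube([250, 1000, 1050]);


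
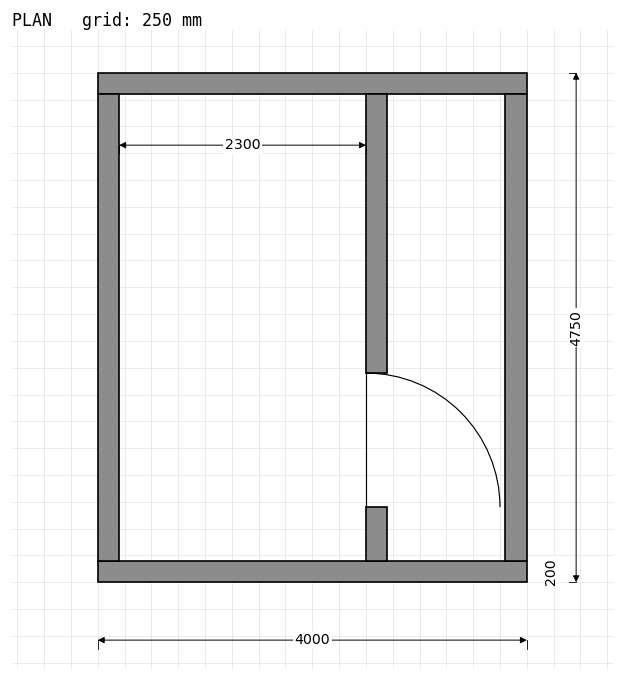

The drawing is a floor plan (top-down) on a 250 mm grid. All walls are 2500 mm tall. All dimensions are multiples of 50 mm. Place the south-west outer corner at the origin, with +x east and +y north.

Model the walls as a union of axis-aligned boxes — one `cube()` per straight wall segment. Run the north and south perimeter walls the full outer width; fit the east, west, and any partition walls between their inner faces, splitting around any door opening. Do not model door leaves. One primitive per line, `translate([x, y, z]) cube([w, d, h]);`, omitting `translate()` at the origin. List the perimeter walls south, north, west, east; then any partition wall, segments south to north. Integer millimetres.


cube([4000, 200, 2500]);
translate([0, 4550, 0]) cube([4000, 200, 2500]);
translate([0, 200, 0]) cube([200, 4350, 2500]);
translate([3800, 200, 0]) cube([200, 4350, 2500]);
translate([2500, 200, 0]) cube([200, 500, 2500]);
translate([2500, 1950, 0]) cube([200, 2600, 2500]);


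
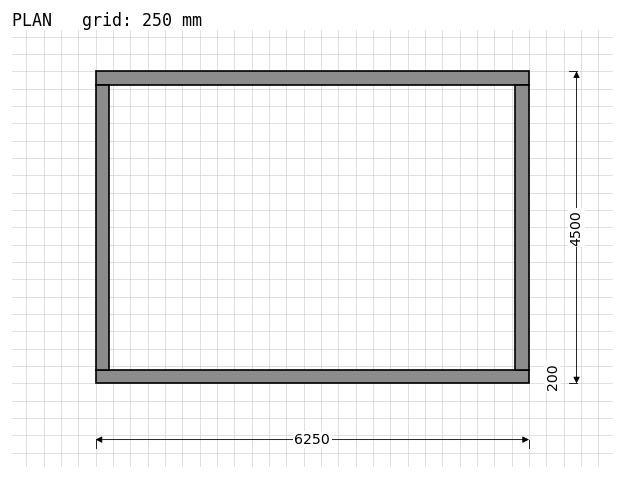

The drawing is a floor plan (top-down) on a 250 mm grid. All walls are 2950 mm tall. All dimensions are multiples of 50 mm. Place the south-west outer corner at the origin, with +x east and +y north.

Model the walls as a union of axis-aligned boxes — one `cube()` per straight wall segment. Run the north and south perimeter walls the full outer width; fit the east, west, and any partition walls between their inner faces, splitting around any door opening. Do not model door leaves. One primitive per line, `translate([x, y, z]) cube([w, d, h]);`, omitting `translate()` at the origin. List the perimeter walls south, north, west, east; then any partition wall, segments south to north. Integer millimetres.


cube([6250, 200, 2950]);
translate([0, 4300, 0]) cube([6250, 200, 2950]);
translate([0, 200, 0]) cube([200, 4100, 2950]);
translate([6050, 200, 0]) cube([200, 4100, 2950]);
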